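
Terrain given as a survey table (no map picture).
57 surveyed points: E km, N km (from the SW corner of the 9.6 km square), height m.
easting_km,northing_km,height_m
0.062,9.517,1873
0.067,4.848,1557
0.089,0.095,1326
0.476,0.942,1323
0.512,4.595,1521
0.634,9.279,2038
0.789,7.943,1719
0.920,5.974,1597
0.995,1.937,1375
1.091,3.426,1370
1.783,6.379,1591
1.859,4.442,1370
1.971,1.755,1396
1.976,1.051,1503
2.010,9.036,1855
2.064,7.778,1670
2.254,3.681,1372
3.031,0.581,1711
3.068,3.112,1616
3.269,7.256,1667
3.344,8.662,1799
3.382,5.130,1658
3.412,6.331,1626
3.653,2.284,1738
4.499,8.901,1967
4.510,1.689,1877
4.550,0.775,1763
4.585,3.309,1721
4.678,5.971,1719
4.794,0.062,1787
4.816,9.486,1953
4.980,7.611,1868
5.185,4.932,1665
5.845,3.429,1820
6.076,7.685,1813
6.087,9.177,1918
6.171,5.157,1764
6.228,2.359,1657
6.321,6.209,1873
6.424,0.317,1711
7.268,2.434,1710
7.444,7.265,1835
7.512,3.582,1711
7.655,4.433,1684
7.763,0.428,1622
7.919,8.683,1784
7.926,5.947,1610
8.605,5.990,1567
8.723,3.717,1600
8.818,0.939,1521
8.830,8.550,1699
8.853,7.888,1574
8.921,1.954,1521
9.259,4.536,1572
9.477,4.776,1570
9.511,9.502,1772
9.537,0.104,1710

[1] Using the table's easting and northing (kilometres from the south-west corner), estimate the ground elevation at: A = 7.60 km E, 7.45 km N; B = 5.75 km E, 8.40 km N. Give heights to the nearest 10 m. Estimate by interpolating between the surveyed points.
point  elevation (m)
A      1830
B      1880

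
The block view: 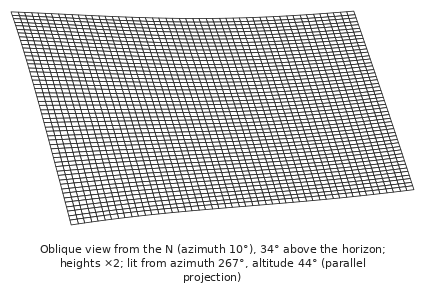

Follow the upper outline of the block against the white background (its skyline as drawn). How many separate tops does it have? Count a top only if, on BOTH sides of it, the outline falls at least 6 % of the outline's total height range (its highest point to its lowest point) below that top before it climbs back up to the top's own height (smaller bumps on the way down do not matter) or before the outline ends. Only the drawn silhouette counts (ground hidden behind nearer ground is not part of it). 1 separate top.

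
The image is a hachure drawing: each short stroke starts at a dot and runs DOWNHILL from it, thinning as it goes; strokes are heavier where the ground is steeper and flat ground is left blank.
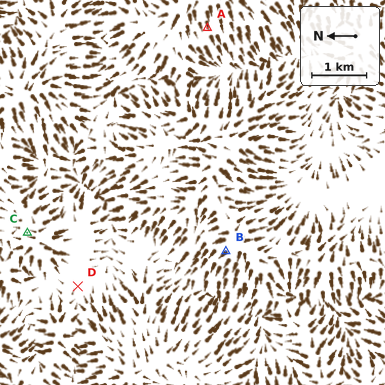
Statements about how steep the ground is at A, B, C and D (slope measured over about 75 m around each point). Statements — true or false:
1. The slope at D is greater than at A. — false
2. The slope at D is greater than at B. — false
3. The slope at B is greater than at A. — true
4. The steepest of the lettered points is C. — false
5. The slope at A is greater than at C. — false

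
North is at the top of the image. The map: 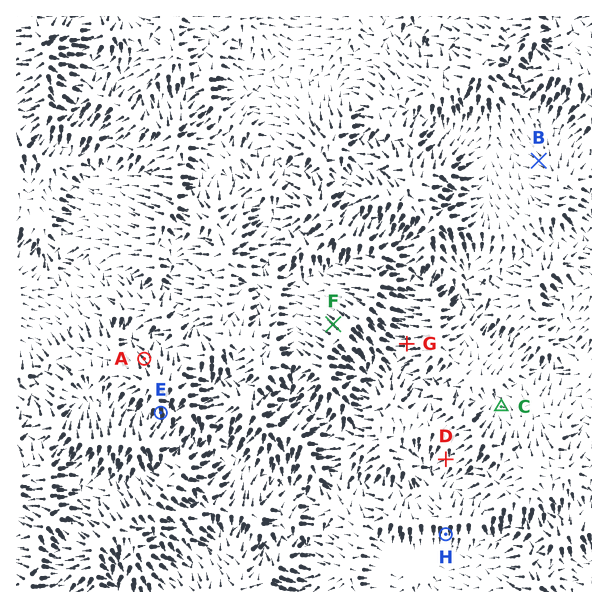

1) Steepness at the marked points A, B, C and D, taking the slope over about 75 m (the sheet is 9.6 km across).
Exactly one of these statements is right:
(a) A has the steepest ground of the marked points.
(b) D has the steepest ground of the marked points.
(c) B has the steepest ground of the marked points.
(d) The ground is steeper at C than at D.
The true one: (a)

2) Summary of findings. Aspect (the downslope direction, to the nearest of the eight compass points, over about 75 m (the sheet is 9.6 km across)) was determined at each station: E S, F NW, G W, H S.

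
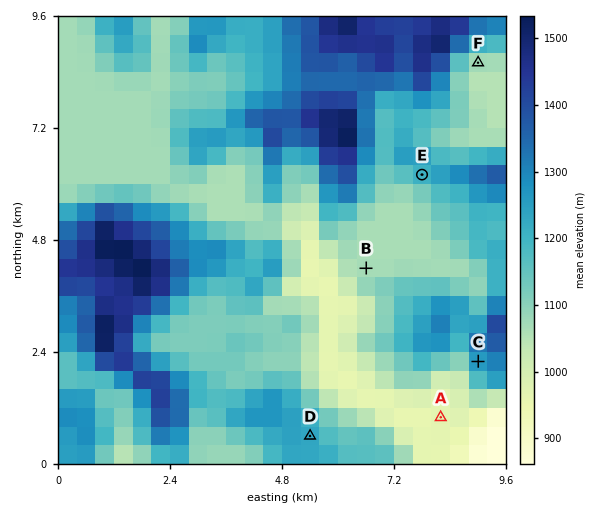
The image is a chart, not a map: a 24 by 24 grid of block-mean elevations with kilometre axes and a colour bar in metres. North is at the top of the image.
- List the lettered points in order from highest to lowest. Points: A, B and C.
C B A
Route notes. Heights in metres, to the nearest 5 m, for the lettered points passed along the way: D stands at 1235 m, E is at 1205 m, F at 1060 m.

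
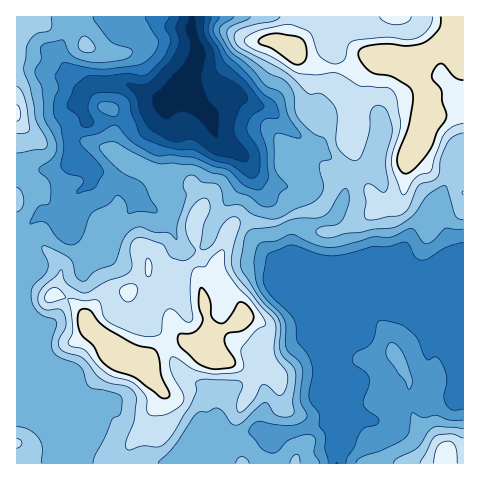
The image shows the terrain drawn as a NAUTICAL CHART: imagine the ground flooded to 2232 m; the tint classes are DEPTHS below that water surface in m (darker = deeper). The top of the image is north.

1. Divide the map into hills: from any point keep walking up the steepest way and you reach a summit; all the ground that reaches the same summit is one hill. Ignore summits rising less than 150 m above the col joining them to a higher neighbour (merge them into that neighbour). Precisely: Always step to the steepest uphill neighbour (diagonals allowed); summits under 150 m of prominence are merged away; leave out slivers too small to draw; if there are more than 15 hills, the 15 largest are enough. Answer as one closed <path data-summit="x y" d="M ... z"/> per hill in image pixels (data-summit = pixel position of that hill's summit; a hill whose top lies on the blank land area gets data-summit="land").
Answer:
<path data-summit="land" d="M463 16l-271 1-1 14 6 15-5 18 0 37 18 16 3 13 6 10 26 18 16 31 16 19 12 23 3 27 13 33 7 10 8 3 6 7 3 7 11-24 18-12 9-2 5 0 31 10 14 8 4 6 17 7 9 1 17-4z"/><path data-summit="land" d="M192 64l-18 21-9 19 3 13 9 19 1 10-7 35-10 19-7 6-8-1-6-9-17 22-18 9-7 9-22-6-5-5-2-5-23-6-7 2-18 17-5 2 1 97 3 11 10 26 5 8 5 4 7 1 48 23 1 19-14 25-1 15 136 0 3-10 11-13 21-10 8-1 9 4 25-3 43-11-8-18 4-16-5-21 2-32-1-18-9-11-11-6-4-7-13-33-3-27-12-23-16-19-16-31-26-18-6-10-3-13-18-16z"/><path data-summit="445 463" d="M372 280l-14 2-16 10-12 24-2 49 5 21-4 16 11 26-3 35 126 1 1-155-9 0-8 3-9-1-17-7-4-6-14-8z"/><path data-summit="17 113" d="M192 16l-176 1 1 217 4-1 20-19 28 6 4-7 4-19 15-13-1-13-18-16-2-7 1-13 14-10-6-17 4-13 12-8 29 0 26 12 9 3 30-31 3-7 4-15-6-15z"/>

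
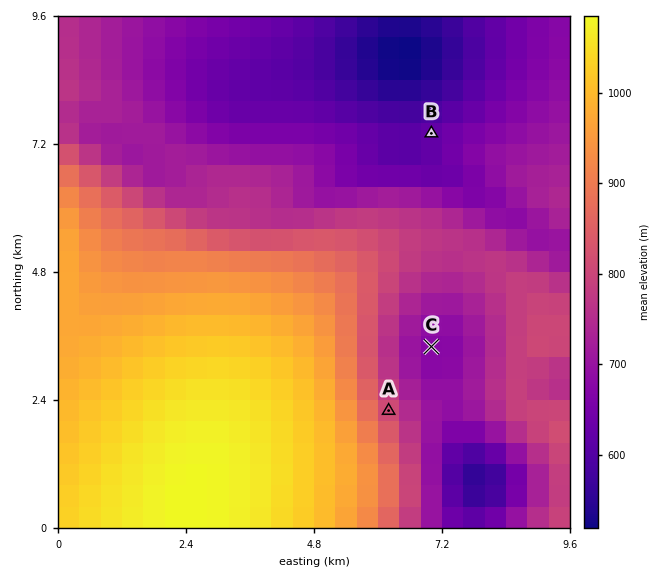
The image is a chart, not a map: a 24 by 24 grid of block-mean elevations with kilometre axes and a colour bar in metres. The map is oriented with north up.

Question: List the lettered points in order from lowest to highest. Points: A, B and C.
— B C A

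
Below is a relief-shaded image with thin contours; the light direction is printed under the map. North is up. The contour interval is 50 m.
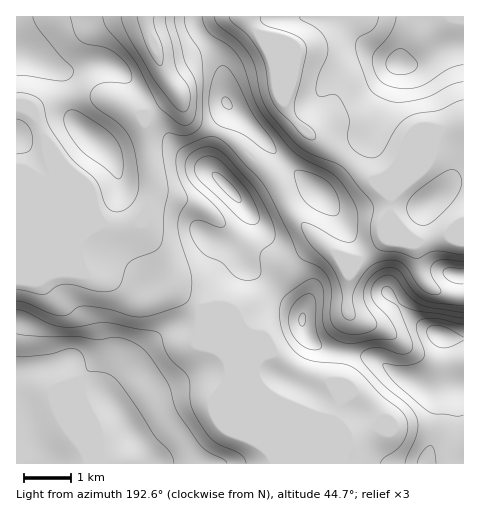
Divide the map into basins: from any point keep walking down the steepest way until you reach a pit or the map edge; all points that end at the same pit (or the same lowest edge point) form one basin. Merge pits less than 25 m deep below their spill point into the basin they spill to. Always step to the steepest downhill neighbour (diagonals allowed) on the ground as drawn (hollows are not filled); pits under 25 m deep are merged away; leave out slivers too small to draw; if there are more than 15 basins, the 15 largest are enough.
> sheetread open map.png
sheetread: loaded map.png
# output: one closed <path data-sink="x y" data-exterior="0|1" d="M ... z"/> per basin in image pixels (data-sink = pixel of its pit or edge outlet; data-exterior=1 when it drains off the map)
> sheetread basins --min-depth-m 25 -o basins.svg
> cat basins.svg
<path data-sink="146 17" data-exterior="1" d="M193 16l-177 1 0 446 447 1 1-187-4 0-2 35-3 15-6 7-7 2 4 5 6 30 7 15-33 1-33-15-17-13-49-9-14-7-9-11-2-9 1-8-2-4-21-14-18-20-14-8-13-20 12-20 2-14-17-25 27-24 7-9 3-10-2-4-41-40-6-43-23-29z"/><path data-sink="244 17" data-exterior="1" d="M411 16l-217 0-1 6 6 12 17 18 4 8 6 43 41 40 2 4-3 10-7 9-27 24 17 25-2 14-12 19 9 17 18 12 18 20 21 14 2 4-1 8 2 9 12 13 20 7 40 7 17 13 33 15 33-1-7-15-3-23-5-11-31-18-24-24-56-86-14-16 56-62 15-37 5-23 15-45z"/><path data-sink="463 238" data-exterior="1" d="M463 46l-19 3-28 15-17-1-1 1-10 37-13 30-18 19-20 25-18 17 14 17 56 86 24 24 27 17 9-2 6-7 3-15 2-35 4-1z"/>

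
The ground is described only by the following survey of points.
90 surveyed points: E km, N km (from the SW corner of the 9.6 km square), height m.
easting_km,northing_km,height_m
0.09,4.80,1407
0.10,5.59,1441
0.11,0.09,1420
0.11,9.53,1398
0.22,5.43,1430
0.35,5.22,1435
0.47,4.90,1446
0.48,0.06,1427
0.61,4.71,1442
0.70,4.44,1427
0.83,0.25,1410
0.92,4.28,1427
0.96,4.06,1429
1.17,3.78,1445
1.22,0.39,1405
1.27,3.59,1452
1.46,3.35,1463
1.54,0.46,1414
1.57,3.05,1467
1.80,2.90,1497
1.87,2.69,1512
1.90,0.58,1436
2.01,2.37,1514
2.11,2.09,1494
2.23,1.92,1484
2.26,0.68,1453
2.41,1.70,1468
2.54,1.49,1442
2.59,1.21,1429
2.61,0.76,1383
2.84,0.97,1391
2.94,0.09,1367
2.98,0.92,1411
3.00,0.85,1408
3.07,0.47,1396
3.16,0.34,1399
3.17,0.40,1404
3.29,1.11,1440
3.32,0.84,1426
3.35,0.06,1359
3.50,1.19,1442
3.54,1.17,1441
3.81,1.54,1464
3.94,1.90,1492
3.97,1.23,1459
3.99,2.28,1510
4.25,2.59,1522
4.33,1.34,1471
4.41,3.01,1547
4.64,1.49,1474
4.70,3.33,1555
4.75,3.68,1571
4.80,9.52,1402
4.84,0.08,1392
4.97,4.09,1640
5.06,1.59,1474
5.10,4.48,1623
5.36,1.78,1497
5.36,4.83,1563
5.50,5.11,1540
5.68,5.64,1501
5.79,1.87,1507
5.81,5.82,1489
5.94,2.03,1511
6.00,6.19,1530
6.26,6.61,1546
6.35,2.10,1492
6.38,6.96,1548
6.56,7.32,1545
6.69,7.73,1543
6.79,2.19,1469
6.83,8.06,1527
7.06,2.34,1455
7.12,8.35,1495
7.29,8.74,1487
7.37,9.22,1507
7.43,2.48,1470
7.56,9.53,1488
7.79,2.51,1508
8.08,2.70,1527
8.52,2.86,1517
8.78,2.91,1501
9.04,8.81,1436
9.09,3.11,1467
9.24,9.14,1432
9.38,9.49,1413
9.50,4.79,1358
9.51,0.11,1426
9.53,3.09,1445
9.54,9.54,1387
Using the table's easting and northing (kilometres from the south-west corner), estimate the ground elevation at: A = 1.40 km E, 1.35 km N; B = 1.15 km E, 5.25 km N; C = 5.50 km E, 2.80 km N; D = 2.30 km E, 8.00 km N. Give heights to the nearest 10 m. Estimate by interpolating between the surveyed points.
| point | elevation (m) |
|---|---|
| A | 1460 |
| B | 1450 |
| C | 1540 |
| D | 1450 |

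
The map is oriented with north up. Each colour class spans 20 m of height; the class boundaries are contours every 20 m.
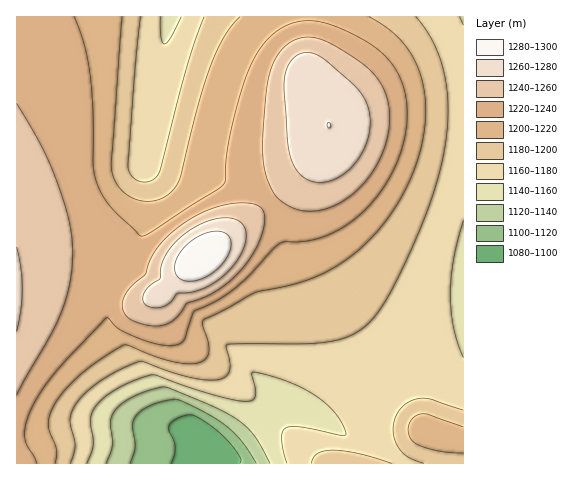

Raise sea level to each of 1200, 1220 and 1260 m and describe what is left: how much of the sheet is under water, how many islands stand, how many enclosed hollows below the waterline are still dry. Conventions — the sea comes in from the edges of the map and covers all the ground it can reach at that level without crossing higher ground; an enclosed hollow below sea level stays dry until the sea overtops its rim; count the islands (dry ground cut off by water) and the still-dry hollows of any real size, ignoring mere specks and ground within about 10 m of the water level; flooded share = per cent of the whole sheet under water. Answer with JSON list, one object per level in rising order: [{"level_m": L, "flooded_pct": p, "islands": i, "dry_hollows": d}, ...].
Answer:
[{"level_m": 1200, "flooded_pct": 46, "islands": 0, "dry_hollows": 0}, {"level_m": 1220, "flooded_pct": 62, "islands": 0, "dry_hollows": 0}, {"level_m": 1260, "flooded_pct": 93, "islands": 2, "dry_hollows": 0}]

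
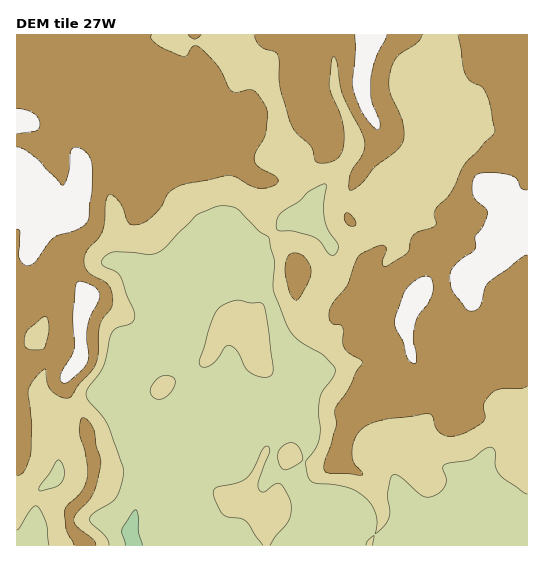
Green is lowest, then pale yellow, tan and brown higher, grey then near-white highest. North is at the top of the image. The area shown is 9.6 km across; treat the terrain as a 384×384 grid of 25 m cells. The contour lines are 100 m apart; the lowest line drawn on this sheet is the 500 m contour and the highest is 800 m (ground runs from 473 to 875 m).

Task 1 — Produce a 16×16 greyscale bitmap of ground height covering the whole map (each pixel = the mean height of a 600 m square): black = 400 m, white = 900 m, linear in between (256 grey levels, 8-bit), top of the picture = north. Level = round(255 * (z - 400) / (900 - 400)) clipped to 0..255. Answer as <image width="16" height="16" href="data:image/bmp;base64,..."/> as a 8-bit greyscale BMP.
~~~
<image width="16" height="16" href="data:image/bmp;base64,Qk02BQAAAAAAADYEAAAoAAAAEAAAABAAAAABAAgAAAAAAAABAAATCwAAEwsAAAABAAAAAAAAAAAAAAEBAQACAgIAAwMDAAQEBAAFBQUABgYGAAcHBwAICAgACQkJAAoKCgALCwsADAwMAA0NDQAODg4ADw8PABAQEAAREREAEhISABMTEwAUFBQAFRUVABYWFgAXFxcAGBgYABkZGQAaGhoAGxsbABwcHAAdHR0AHh4eAB8fHwAgICAAISEhACIiIgAjIyMAJCQkACUlJQAmJiYAJycnACgoKAApKSkAKioqACsrKwAsLCwALS0tAC4uLgAvLy8AMDAwADExMQAyMjIAMzMzADQ0NAA1NTUANjY2ADc3NwA4ODgAOTk5ADo6OgA7OzsAPDw8AD09PQA+Pj4APz8/AEBAQABBQUEAQkJCAENDQwBEREQARUVFAEZGRgBHR0cASEhIAElJSQBKSkoAS0tLAExMTABNTU0ATk5OAE9PTwBQUFAAUVFRAFJSUgBTU1MAVFRUAFVVVQBWVlYAV1dXAFhYWABZWVkAWlpaAFtbWwBcXFwAXV1dAF5eXgBfX18AYGBgAGFhYQBiYmIAY2NjAGRkZABlZWUAZmZmAGdnZwBoaGgAaWlpAGpqagBra2sAbGxsAG1tbQBubm4Ab29vAHBwcABxcXEAcnJyAHNzcwB0dHQAdXV1AHZ2dgB3d3cAeHh4AHl5eQB6enoAe3t7AHx8fAB9fX0Afn5+AH9/fwCAgIAAgYGBAIKCggCDg4MAhISEAIWFhQCGhoYAh4eHAIiIiACJiYkAioqKAIuLiwCMjIwAjY2NAI6OjgCPj48AkJCQAJGRkQCSkpIAk5OTAJSUlACVlZUAlpaWAJeXlwCYmJgAmZmZAJqamgCbm5sAnJycAJ2dnQCenp4An5+fAKCgoAChoaEAoqKiAKOjowCkpKQApaWlAKampgCnp6cAqKioAKmpqQCqqqoAq6urAKysrACtra0Arq6uAK+vrwCwsLAAsbGxALKysgCzs7MAtLS0ALW1tQC2trYAt7e3ALi4uAC5ubkAurq6ALu7uwC8vLwAvb29AL6+vgC/v78AwMDAAMHBwQDCwsIAw8PDAMTExADFxcUAxsbGAMfHxwDIyMgAycnJAMrKygDLy8sAzMzMAM3NzQDOzs4Az8/PANDQ0ADR0dEA0tLSANPT0wDU1NQA1dXVANbW1gDX19cA2NjYANnZ2QDa2toA29vbANzc3ADd3d0A3t7eAN/f3wDg4OAA4eHhAOLi4gDj4+MA5OTkAOXl5QDm5uYA5+fnAOjo6ADp6ekA6urqAOvr6wDs7OwA7e3tAO7u7gDv7+8A8PDwAPHx8QDy8vIA8/PzAPT09AD19fUA9vb2APf39wD4+PgA+fn5APr6+gD7+/sA/Pz8AP39/QD+/v4A////AGCLdDdPWltoX0JHW0lHR0twgoRPVFppa2VMV2tbV01Xim2TYEhOS2Blg5l4cmlgdpZ1jE5FPUBNWnCfhoWWhYWTimFKWkZCRU5qp62qsqOMosCDTFldVGhUXY6sw7mvqJm1o1VKWm16X36jvcnAsq2fssNtTVNmaX2Jn7bOx8axuK6WXE5LTVKVgpShv8vUwtK/lXtyUkxZeGuEkZ610d7e2bablXJkdWlmkoOOoMjm19DArq2jl5mKeZKIhZDJy8m9t7W9trGcjKqTrY2ImazGn5ymqqGlnp68qbiOipCkrZ2boKKhmpWmrcCqjo+brbidnJubmZOWqa7DwJaTpa4="/>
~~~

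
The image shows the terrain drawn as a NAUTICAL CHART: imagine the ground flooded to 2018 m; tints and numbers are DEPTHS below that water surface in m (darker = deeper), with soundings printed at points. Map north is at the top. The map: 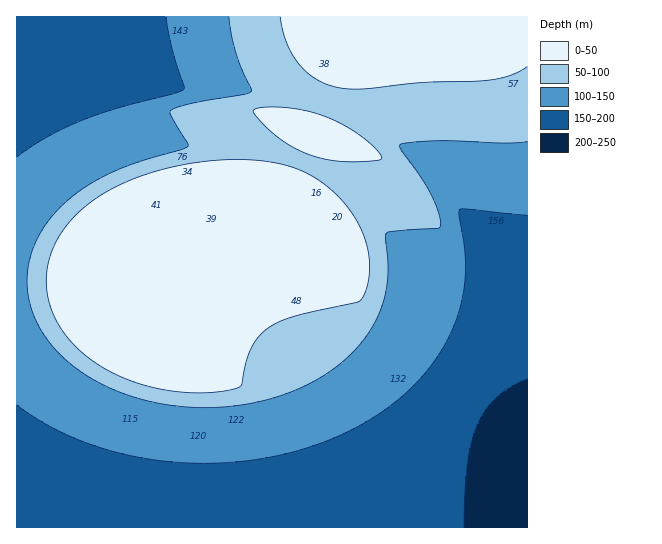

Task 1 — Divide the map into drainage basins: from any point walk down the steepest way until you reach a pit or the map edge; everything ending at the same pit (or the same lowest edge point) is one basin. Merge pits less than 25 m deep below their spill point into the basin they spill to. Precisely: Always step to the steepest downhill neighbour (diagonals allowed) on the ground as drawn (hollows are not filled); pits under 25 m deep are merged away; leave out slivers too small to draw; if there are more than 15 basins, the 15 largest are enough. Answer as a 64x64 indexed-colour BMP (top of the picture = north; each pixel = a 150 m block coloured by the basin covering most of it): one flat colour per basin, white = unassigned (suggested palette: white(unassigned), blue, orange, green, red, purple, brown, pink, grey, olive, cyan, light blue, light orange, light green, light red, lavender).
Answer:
<image width="64" height="64" href="data:image/bmp;base64,Qk12CAAAAAAAAHYAAAAoAAAAQAAAAEAAAAABAAQAAAAAAAAIAAATCwAAEwsAABAAAAAAAAAA////ALR3HwAOf/8ALKAsACgn1gC9Z5QAS1aMAMJ34wB/f38AIr28AM++FwDox64AeLv/AIrfmACWmP8A1bDFABERERERERERERERERERERERERERERERERERERERERERERERERERERERERERERERERERERERERERERERERERERERERERERERERERERERERERERERERERERERERERERERERERERERERERERERERERERERERERERERERERERERERERERERERERERERERERERERERERERERERERERERERERERERERERERERERERERERERERERERERERERERERERERERERERERERERERERERERERERERERERERERERERERERERERERERERERERERERERERERERERERERERERERERERERERERERERERERERERERERERERERERERERERERERERERERERERERERERERERERERERERERERERERERERERERERERERERERERERERERERERERERERERERERERERERERERERERERERERERERERERERERERERERERERERERERERERERERERERERERERERERERERERERERERERERERERERERERERERERERERERERERERERERERERERERERERERERERERERERERERERERERERERERERERERERERERERERERERERERERERERERERERERERERERERERERERERERERERERERERERERERERERERERERERERERERERERERERERERERERERERERERERERERERERERERERERERERERERERERERERERERERERERERERERERERERERERERERERERERERERERERERERERERERERERERERERERERERERERERERERERERERERERERERERERERERERERERERERERERERERERERERERERERERERERERERERERERERERERERERERERERERERERERERERERERERERERERERERERERERERERERERERERERERERERERERERERERERERERERERERERERERERERERERERERERERERERERERERERERERERERERERERERERERERERERERERERERERERERERERERERERERERERERERERERERERERERERERERERERERERERERERERERERERERERERERERERERERERERERERERERERERERERERERERERERERERERERERERERERERERERERERERERERERERERERERERERERERERERERERERERERERERERERERERERERERERERERERERERERERESIRERERERERERERERERERERERERERERERERERERERERIiIhEREREREREREREREREREREREREREREREREREREREiIiERERERERERERERERERERERERERERERERERERERESIiIhERERERERERERERERERERERERERERERERERERERIiIiEREREREREREREREREREREREREREREREREREREREiIiIhERERERERERERERERERERERERERERERERERERESIiIiERERERERERERERERERERERERERERERERERERERIiIiIhEREREREREREREREREREREREREREREREREREREiIiIiIRERERERERERERERERERERERERERERERERERESIiIiIiERERERERERERERERERERERERERERERERERERIiIiIiIhEREREREREREREREREREREREREREREREREREiIiIiIiIhERERERERERERERERERERERERERERERERESIiIiIiIiIhERERERERERERERERERERERERERERERERIiIiIiIiIiIiERERERERESIhEREREREREREREREREREiIiIiIiIiIiIiIiIRIiIiIiERERERERERERERERERESIiIiIiIiIiIiIiIiIiIiIiIRERERERERERERERERERIiIiIiIiIiIiIiIiIiIiIiIiEREREREREREREREREREiIiIiIiIiIiIiIiIiIiIiIiIRERERERERERERERERESIiIiIiIiIiIiIiIiIiIiIiIiERERERERERERERERERIiIiIiIiIiIiIiIiIiIiIiIiIREREREREREREREREREiIiIiIiIiIiIiIiIiIiIiIiIiERERERERERERERERESIiIiIiIiIiIiIiIiIiIiIiIiIRERERERERERERERERIiIiIiIiIiIiIiIiIiIiIiIiIhEREREREREREREREREiIiIiIiIiIiIiIiIiIiIiIiIiIRERERERERERERERESIiIiIiIiIiIiIiIiIiIiIiIiIhERERERERERERERERIiIiIiIiIiIiIiIiIiIiIiIiIiEREREREREREREREREiIiIiIiIiIiIiIiIiIiIiIiIiIhERERERERERERERESIiIiIiIiIiIiIiIiIiIiIiIiIiERERERERERERERERIiIiIiIiIiIiIiIiIiIiIiIiIiIREREREREREREREREiIiIiIiIiIiIiIiIiIiIiIiIiIiERERERERERERERESIiIiIiIiIiIiIiIiIiIiIiIiIiIRERERERERERERERIiIiIiIiIiIiIiIiIiIiIiIiIiIhEREREREREREREREiIiIiIiIiIiIiIiIiIiIiIiIiIiIRERERERERERERESIiIiIiIiIiIiIiIiIiIiIiIiIiIiERERERERERERER"/>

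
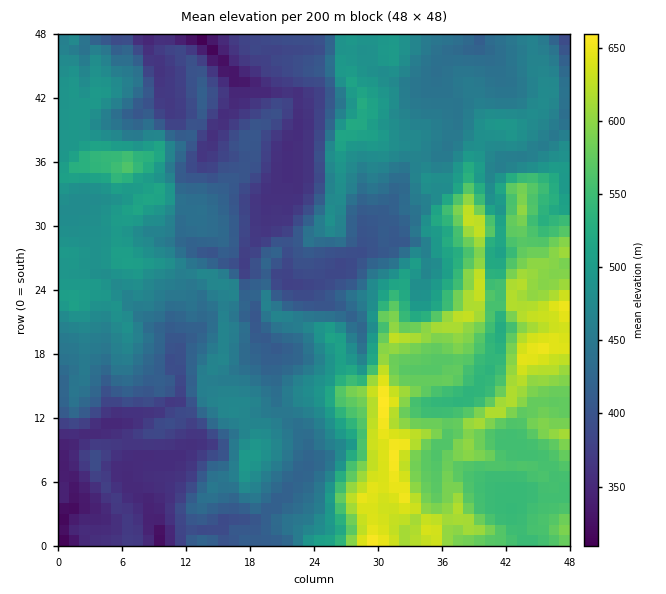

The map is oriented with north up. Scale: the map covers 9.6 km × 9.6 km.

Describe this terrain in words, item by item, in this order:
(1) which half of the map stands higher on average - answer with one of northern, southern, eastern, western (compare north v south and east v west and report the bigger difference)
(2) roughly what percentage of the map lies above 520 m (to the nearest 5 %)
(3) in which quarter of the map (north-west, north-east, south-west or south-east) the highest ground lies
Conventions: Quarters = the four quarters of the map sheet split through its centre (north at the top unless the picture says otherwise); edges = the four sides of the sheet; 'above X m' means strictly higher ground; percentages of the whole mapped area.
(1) Taken as a whole, the eastern half is higher than the western.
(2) Roughly 25 % of the ground is higher than 520 m.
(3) The highest point lies in the south-east quarter of the map.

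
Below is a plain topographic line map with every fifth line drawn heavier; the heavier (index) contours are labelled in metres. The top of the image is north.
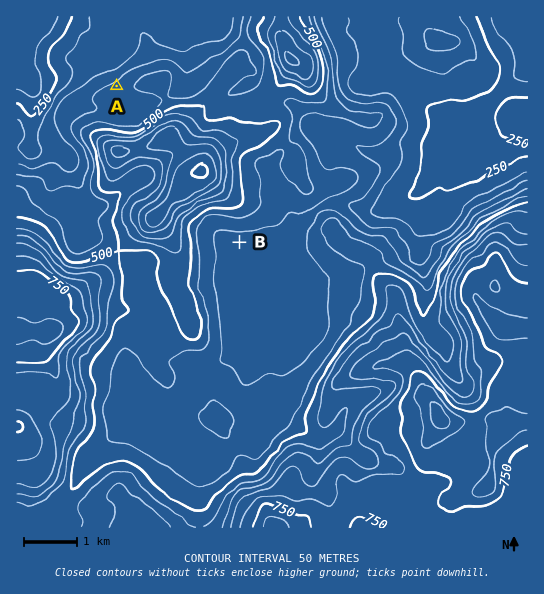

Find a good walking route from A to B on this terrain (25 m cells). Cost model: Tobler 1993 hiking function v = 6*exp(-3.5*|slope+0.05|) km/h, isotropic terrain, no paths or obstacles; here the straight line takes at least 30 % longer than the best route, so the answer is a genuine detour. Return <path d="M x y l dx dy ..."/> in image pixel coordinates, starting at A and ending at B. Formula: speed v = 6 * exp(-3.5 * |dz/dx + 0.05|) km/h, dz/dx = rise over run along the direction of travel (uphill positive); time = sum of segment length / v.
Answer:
<path d="M117 86l18 9 16 0 3 2 3 0 10 5 4 0 19 9 12 12 21 11 10 9 1 3 0 16 20 40 0 7-15 29 0 4"/>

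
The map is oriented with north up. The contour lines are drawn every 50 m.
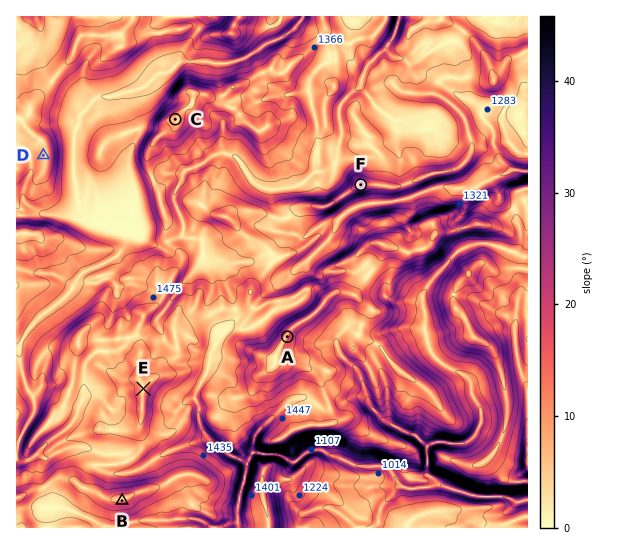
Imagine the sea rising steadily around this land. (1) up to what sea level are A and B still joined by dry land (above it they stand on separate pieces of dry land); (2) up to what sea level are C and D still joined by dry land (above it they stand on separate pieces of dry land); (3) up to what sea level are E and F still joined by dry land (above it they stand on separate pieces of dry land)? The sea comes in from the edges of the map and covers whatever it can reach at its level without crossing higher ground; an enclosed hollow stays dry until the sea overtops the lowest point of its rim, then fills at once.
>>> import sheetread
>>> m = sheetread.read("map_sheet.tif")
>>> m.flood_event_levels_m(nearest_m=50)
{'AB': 1450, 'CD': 1350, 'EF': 1400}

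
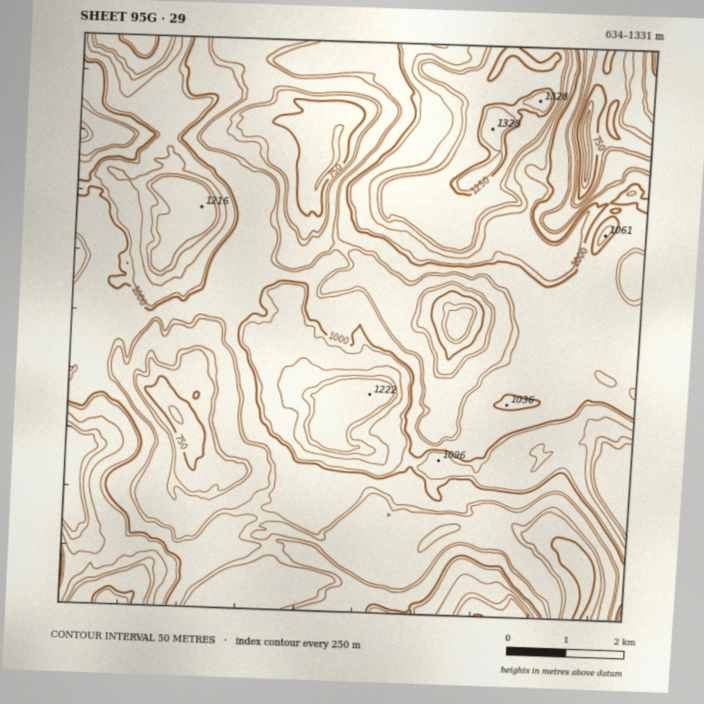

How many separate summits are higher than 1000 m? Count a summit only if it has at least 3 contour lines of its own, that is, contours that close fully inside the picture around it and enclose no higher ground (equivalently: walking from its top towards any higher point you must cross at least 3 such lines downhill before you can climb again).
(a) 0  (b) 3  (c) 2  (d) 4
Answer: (c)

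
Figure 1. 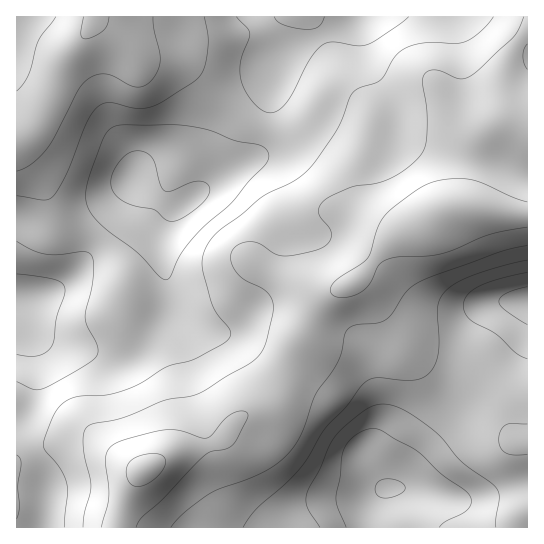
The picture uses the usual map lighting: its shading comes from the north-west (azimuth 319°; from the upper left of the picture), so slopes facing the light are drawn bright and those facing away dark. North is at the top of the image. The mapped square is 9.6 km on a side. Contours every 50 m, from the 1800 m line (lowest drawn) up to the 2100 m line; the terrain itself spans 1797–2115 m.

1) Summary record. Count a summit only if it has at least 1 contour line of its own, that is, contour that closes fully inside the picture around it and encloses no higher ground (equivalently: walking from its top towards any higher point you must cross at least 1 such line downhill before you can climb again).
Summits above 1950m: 1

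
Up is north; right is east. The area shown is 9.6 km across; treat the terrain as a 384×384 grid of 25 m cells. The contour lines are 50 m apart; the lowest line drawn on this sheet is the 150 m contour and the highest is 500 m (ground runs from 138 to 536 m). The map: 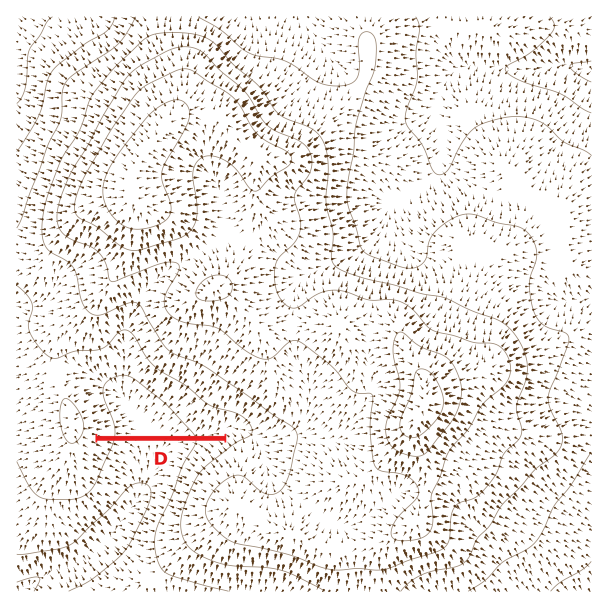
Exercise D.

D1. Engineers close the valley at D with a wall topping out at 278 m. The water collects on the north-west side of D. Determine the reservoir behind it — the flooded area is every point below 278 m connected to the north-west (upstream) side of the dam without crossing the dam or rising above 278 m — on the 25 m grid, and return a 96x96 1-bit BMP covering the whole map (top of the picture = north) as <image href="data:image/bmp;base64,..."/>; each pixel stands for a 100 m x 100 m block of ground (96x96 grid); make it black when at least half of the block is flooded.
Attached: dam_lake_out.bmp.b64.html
<image width="96" height="96" href="data:image/bmp;base64,Qk2+BAAAAAAAAD4AAAAoAAAAYAAAAGAAAAABAAEAAAAAAIAEAAATCwAAEwsAAAIAAAAAAAAA////AAAAAAAAAAAAAAAAAAAAAAAAAAAAAAAAAAAAAAAAAAAAAAAAAAAAAAAAAAAAAAAAAAAAAAAAAAAAAAAAAAAAAAAAAAAAAAAAAAAAAAAAAAAAAAAAAAAAAAAAAAAAAAAAAAAAAAAAAAAAAAAAAAAAAAAAAAAAAAAAAAAAAAAAAAAAAAAAAAAAAAAAAAAAAAAAAAAAAAAAAAAAAAAAAAAAAAAAAAAAAAAAAAAAAAAAAAAAAAAAAAAAAAAAAAAAAAAAAAAAAAAAAAAAAAAAAAAAAAAAAAAAAAAAAAAAAAAAAAAAAAAAAAAAAAAAAAAAAAAAAAAAAAAAAAAAAAAAAAAAAAAAAAAAAAAAAAAAAAAAAAAAAAAAAAAAAAAAAAAAAAAAAAAAAAAAAAAAAAAAAAAAAAAAAAAAAAAAAAAAAAAAA///4AAAAAAAAAAAA///4AAAAAAAAAAAA///gAAAAAAAAAAAB//+AAAAAAAAAAAAB//8AAAAAAAAAAAAD//4AAAAAAAAAAAAD//wAAAAAAAAAAAAD//gAAAAAAAAAAAAH/+AAAAAAAAAAAAAH/8AAAAAAAAAAAAAH/wAAAAAAAAAAAAAD/gAAAAAAAAAAAAAAfAAAAAAAAAAAAAAAGAAAAAAAAAAAAAAAAAAAAAAAAAAAAAAAAAAAAAAAAAAAAAAAAAAAAAAAAAAAAAAAAAAAAAAAAAAAAAAAAAAAAAAAAAAAAAAAAAAAAAAAAAAAAAAAAAAAAAAAAAAAAAAAAAAAAAAAAAAAAAAAAAAAAAAAAAAAAAAAAAAAAAAAAAAAAAAAAAAAAAAAAAAAAAAAAAAAAAAAAAAAAAAAAAAAAAAAAAAAAAAAAAAAAAAAAAAAAAAAAAAAAAAAAAAAAAAAAAAAAAAAAAAAAAAAAAAAAAAAAAAAAAAAAAAAAAAAAAAAAAAAAAAAAAAAAAAAAAAAAAAAAAAAAAAAAAAAAAAAAAAAAAAAAAAAAAAAAAAAAAAAAAAAAAAAAAAAAAAAAAAAAAAAAAAAAAAAAAAAAAAAAAAAAAAAAAAAAAAAAAAAAAAAAAAAAAAAAAAAAAAAAAAAAAAAAAAAAAAAAAAAAAAAAAAAAAAAAAAAAAAAAAAAAAAAAAAAAAAAAAAAAAAAAAAAAAAAAAAAAAAAAAAAAAAAAAAAAAAAAAAAAAAAAAAAAAAAAAAAAAAAAAAAAAAAAAAAAAAAAAAAAAAAAAAAAAAAAAAAAAAAAAAAAAAAAAAAAAAAAAAAAAAAAAAAAAAAAAAAAAAAAAAAAAAAAAAAAAAAAAAAAAAAAAAAAAAAAAAAAAAAAAAAAAAAAAAAAAAAAAAAAAAAAAAAAAAAAAAAAAAAAAAAAAAAAAAAAAAAAAAAAAAAAAAAAAAAAAAAAAAAAAAAAAAAAAAAAAAAAAAAAAAAAAAAAAAAAAAAAAAAAAAAAAAAAAAAAAAAAAAAAAAAAAAAAAAAAAAAAAAAAAAAAAAAAAAAAAAAAAAAAAAAAAAAAAAAAAAAAAAAAAAAAAAAAAAAAAAAAAAAAAAAAA="/>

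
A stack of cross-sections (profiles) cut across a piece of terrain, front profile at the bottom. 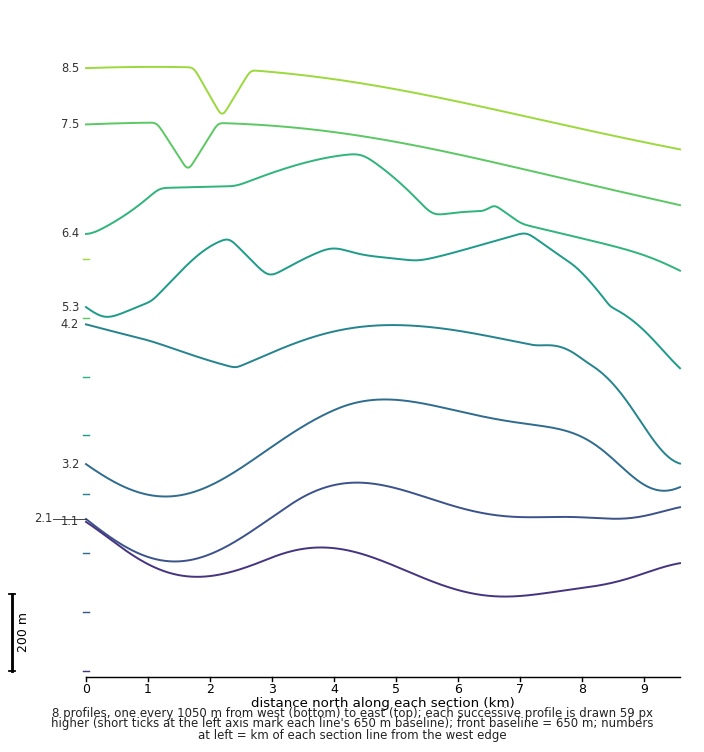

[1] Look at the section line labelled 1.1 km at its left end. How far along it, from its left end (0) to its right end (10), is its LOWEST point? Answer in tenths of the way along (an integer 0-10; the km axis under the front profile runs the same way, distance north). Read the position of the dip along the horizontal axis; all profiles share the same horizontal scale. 7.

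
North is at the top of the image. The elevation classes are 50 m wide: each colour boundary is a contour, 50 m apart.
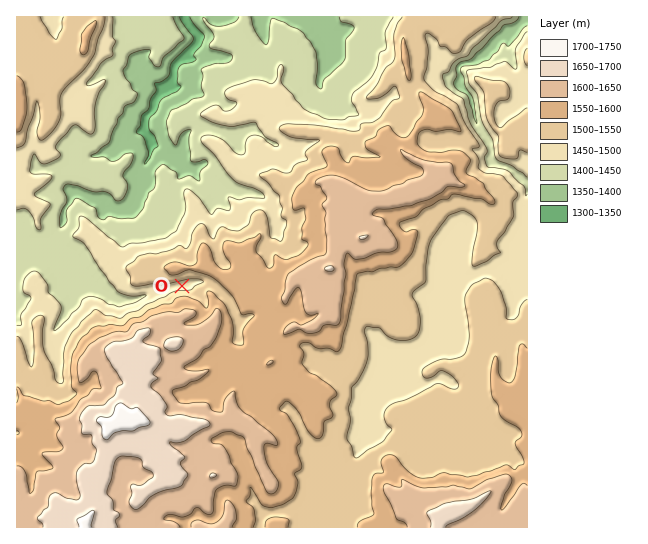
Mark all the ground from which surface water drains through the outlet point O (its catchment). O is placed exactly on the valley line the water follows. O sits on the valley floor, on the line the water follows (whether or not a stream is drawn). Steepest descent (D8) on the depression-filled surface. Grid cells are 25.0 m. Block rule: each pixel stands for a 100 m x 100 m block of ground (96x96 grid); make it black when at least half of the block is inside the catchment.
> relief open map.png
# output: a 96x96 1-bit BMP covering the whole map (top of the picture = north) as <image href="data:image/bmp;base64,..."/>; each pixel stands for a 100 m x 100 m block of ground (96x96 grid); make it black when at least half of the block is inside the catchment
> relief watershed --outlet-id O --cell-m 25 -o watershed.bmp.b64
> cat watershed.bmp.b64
<image width="96" height="96" href="data:image/bmp;base64,Qk2+BAAAAAAAAD4AAAAoAAAAYAAAAGAAAAABAAEAAAAAAIAEAAATCwAAEwsAAAIAAAAAAAAA////AAAAAAAAAAAAAAAAAAAAAAAAAAAAAAAAAAAAAAAAAAAAAAAAAAAAAAAAAAAAAAAAAAAAAAAAAAAAAAAAAAAAAAAAAAAAAAAAAAAAAAAAAAAAAAAAAAAAAAAAAAAAAAAAAAAAAAAAAAAAAAAAAAAAAAAAAAAAAAAAAAAAAAAAAAAAAAAAAAAAAAAAAAAAAAAAAAAAAAAAAAAAAAAAAAAAAAAAAAAAAAAAAAAAAAAAAAAAAAAAAAAAAAAAAAAAAAAAAAAAAAAAAAAAAAAAAAAAAAAAAAAAAAAAAAAAAAAAAAAAAAAAAAAAAAAAAAA//gAAAAAAAAAAAAH//4AAAAAAAAAAAAH//4AAAAAAAAAAAAH//wAAAAAAAAAAAAH//wAAAAAAAAAAAAH//wAAAAAAAAAAAAH//4AAAAAAAAAAAAH//8AAAAAAAAAAAAP//+AAAAAAAAAAAAP///AAAAAAAAAAAAf///gAAAAAAAAAAA////4AAAAAAAAAAA////8AAAAAAAAAAB////+AAAAAAAAAAA////+AAAAAAAAAAAf///+AAAAAAAAAAAP////AAAAAAAAAAAH////AAAAAAAAAAAB////yAAAAAAAAAAAf////gAAAAAAAAAAB////4AAAAAAAAAAA////8AAAAAAAAAAB////8AAAAAAAAAAB////8AAAAAAAAAAB//+/8AAAAAAAAAAB//wf8AAAAAAAAAAB/5gf8AAAAAAAAAAB/gAP8AAAAAAAAAAB/AAH8AAAAAAAAAAD8AAB4AAAAAAAAAAAAAAAAAAAAAAAAAAAAAAAAAAAAAAAAAAAAAAAAAAAAAAAAAAAAAAAAAAAAAAAAAAAAAAAAAAAAAAAAAAAAAAAAAAAAAAAAAAAAAAAAAAAAAAAAAAAAAAAAAAAAAAAAAAAAAAAAAAAAAAAAAAAAAAAAAAAAAAAAAAAAAAAAAAAAAAAAAAAAAAAAAAAAAAAAAAAAAAAAAAAAAAAAAAAAAAAAAAAAAAAAAAAAAAAAAAAAAAAAAAAAAAAAAAAAAAAAAAAAAAAAAAAAAAAAAAAAAAAAAAAAAAAAAAAAAAAAAAAAAAAAAAAAAAAAAAAAAAAAAAAAAAAAAAAAAAAAAAAAAAAAAAAAAAAAAAAAAAAAAAAAAAAAAAAAAAAAAAAAAAAAAAAAAAAAAAAAAAAAAAAAAAAAAAAAAAAAAAAAAAAAAAAAAAAAAAAAAAAAAAAAAAAAAAAAAAAAAAAAAAAAAAAAAAAAAAAAAAAAAAAAAAAAAAAAAAAAAAAAAAAAAAAAAAAAAAAAAAAAAAAAAAAAAAAAAAAAAAAAAAAAAAAAAAAAAAAAAAAAAAAAAAAAAAAAAAAAAAAAAAAAAAAAAAAAAAAAAAAAAAAAAAAAAAAAAAAAAAAAAAAAAAAAAAAAAAAAAAAAAAAAAAAAAAAAAAAAAAAAAAAAAAAAAAAAAAAAAAAAAAAAAAAAAAAAAAAAAAAAAAAAAAAAAAAAAAAAAAAAAAAAAAAAAAAAAAAAAAAAAAAAAAAAAA="/>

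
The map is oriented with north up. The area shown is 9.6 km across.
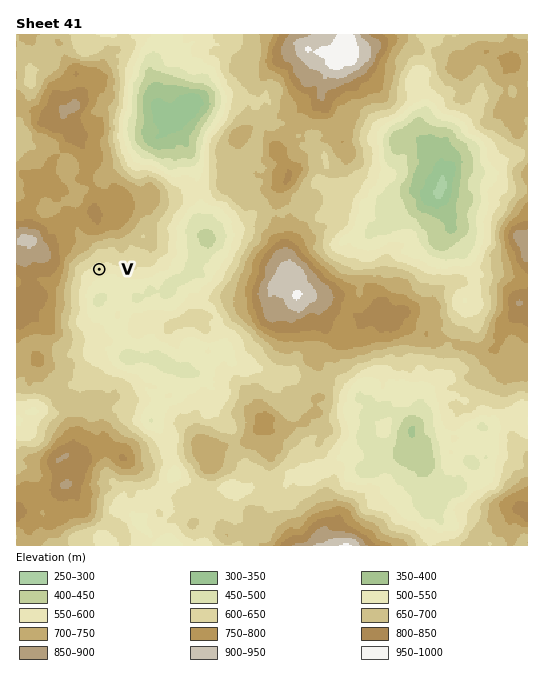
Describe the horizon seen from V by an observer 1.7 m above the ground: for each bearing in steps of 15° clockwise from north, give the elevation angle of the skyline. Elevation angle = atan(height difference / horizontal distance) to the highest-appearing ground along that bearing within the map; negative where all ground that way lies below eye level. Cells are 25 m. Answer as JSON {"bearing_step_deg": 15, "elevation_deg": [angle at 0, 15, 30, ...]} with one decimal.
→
{"bearing_step_deg": 15, "elevation_deg": [15.1, 12.9, 11.0, 8.8, 8.6, 5.5, 5.7, 5.0, 1.6, 2.6, 2.3, 1.3, 3.3, 3.6, 5.1, 8.6, 11.3, 13.1, 15.7, 16.5, 15.1, 15.6, 16.6, 14.7]}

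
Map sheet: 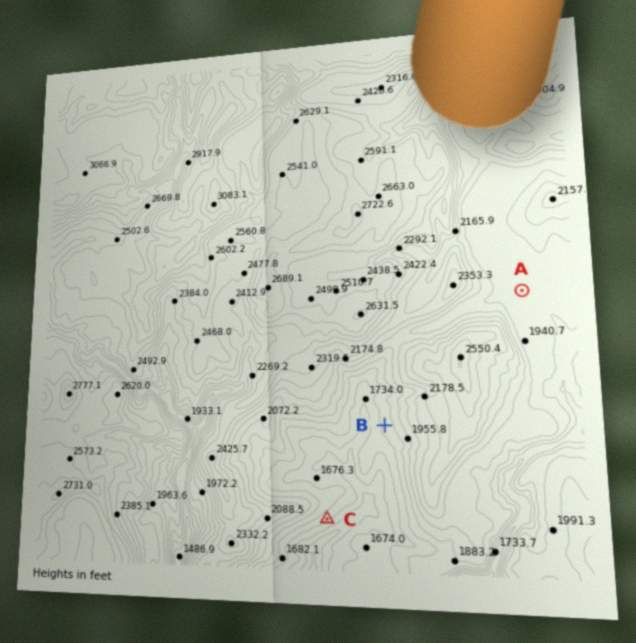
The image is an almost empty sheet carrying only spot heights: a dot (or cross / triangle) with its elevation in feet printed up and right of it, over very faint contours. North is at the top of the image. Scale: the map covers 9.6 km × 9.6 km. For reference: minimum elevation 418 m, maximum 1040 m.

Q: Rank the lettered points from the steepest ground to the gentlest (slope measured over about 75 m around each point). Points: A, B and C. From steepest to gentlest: C B A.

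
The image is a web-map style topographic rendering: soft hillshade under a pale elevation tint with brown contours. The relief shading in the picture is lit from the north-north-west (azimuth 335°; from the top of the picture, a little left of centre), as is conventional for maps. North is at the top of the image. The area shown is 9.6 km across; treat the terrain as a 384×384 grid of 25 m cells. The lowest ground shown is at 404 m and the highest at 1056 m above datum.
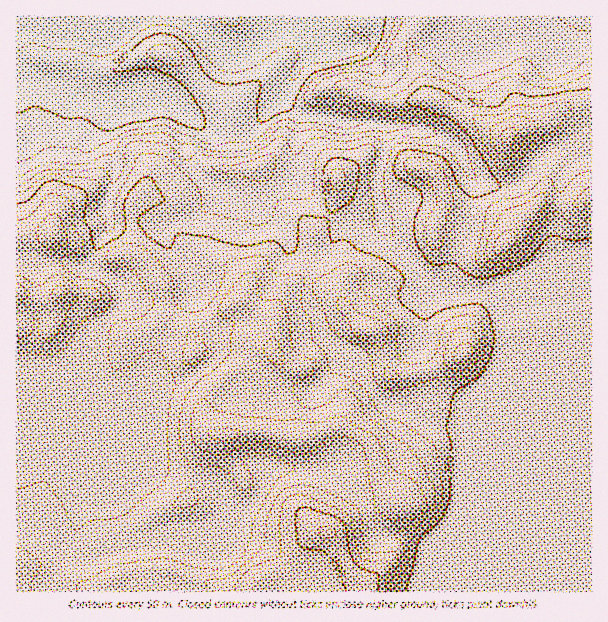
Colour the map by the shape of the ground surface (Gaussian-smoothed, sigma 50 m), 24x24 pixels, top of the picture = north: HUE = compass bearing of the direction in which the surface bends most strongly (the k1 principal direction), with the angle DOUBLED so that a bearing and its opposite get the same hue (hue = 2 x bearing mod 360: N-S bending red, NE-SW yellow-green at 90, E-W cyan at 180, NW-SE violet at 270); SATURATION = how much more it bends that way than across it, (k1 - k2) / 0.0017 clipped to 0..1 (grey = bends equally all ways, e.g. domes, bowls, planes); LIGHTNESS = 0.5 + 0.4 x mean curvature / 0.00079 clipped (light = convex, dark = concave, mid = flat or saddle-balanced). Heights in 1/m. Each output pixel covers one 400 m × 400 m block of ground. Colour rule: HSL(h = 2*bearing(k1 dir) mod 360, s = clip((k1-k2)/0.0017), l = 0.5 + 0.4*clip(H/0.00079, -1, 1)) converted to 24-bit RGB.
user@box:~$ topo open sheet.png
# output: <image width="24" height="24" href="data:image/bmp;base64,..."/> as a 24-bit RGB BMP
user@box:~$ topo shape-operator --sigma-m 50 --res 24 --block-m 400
<image width="24" height="24" href="data:image/bmp;base64,Qk32BgAAAAAAADYAAAAoAAAAGAAAABgAAAABABgAAAAAAMAGAAATCwAAEwsAAAAAAAAAAAAAm5lpU4KUZamyq3DBpXG/i2+ZZJa6XcHgR3Hc56Xjw3S6fGOHdmJ0n6xPh+e5+ZF6CSA2f3+AgIB/gIB/gIB/gIB/f3+Af3+Akp22dVmTfFdRUIVAgJo8SMMwxZIvclkvRFgoPHgnxDU3wVFncVZKivZ1IHtv/6GrCAGic3p/f4B/gIB/gIB/gIB/f3+Af3+Akm5ZimxvZoiMioCXj3Wbmm9hdn1WeYFgeoB9OFp9p2OCoHyNsMPj2/PYQh5Rh1kMr1gGD2QzfIB/gIB/gIB/gIB/f3+Af3+Ah3mChJKDZ2mEe4FqYXxxmnG1xIfOibmyUW2OK4RMQG+nvNzNe8afu0BDmhKfraDP5N3uYZ3pN15+gIB/gIB/gIB/f3+Af3+AgnqEk4JxgHR+f3+AeYB7UXxfkGtatZBcZC1blduWFntxnMwykU82g0FTjFiVaLxztrWKxWx8Kyp1gIB/gIB/gIB/f3+Af3+AfIJ3iXF1f3+Af3+Af3+Ad3iAkD2RwUE6hcBPU3IiVT4okIgiUJErS2ZMjKZebreCn552sXB1Ozx6f3+AgIB/gIB/f3+Af3+Af4N7gH1+f3+Af3+Af3+AdnaASTmOx6POwsHpq5L1kK/0r7/rwZroWnLHkePNaXGyh3GYtFBSYkuDf4B/f4B/gIB/f3+Af3+Af4B/f4B/f3+Af3+AgH9/enuANVWMwNOTYYlKf21KenJIb7NMVkRvx4hzYbFOXTItfT0yq6ZxVGeBf4B/f4B/f4B/f3+Af3+Af4B/f4B/f4B/gXl6hIRteoF8Mn1wmcpSwGiNb3xcj4RiooguHl04jtKIlBFn3jM6PMSFlHpDfoQWPoFSf4B/f4B/f3+Af3+AfHhUe4tScIh5g2KOpaF9ZGx9hUG2ROIpKKxEvVqRwFtof9Hii3zkcC4sVCZmrvicJyTP3Sv/99TZALK3bnyAgIB/f4B/f3+AVYjBwtSDQYByV12Gu6WZgmOYRXqD0c+OQzd9fKyZztKCWIZMejZBjSRgWPGyiud6MDxbKF5x7PHJ0z/3S0iQjXWFdYh7fn+AjHQ9z71TYUGAIJ0gSZxuoGGTWdChcz614VW2O6ZEldOIjVWmYS95etKlauSZy0WLbkKoK7S4u8eC3TCDZlWCdpFyk3eQg3eRkrDy3rbzaXj909b4Whd5o31betRnMD1VO6hU4KOaPpZ3uU+MQEyisdqJeHBLhU9NYpR0d29CcnEoiXEedIBuf4B8gIB5eoFyeUIffLMAMywHlQAjP8R+e9qjpEORck6CVLedjNGUZ1e1pk+jSY+bv4d+mH/Dep+9jx56vqAzTkGp/1eNOqsEH3Y2eoB4f4B/ZibK8OLCltTsAHGJ8Y2krl5PoEGXebC7Z6uDSXlRymB1jDaGpLdgRq5DgH1YkD1rdimQ4e/IH1R9TkjZ+tHkHoLIWDWAjJA6Yj+p7tyqhmg6BgmH77ooflNIXp9HToBFiHJlf2plc1hOZbe2xnKckYNGeZtNUC9xRJCs7cepNER5L6us3aqQ9Ye2FSduy6NtcCnF3tu435rdABWL5nq4sIK1jpqnbYSrf01Re19RVpxXS5lfixxp7OiMOrWxlSasW1YvvexHQ6vbLXmdYJUb8XadAAH13azcHmlRy+BssDW1+Fa6DBx207edgcG0qw7BlKD4pZbzj9OjOUx9Ll+u9ebWrCzDNwDIytX50frtWBNvZRo1y/s1CWUz0FYwR7ZMR3JKjp5BdX9AI6WEipvxmLnWdVrGQvjddD4LCmIN/5y9LyTJguLPW5DQ99TzAHHsjNuQwxMSMgEff1ax9uvVHWpbOocheIBaa2iYdJx6fZyRTIZxJHoSnZ0hu0omTA4WsqRaVaxHAXk3/yEWkYYAMx4AMywAMyYAMyUAknoAWNTlfPj+8Mnq0Jr0pWnVS3x7dZ2dknR0gW9LfFZDd4FWf4xUaC0wWaxeic3GwoupO3hVTgCN/ZbVY2vVvOD+xs7/18z/0uz5V8Pbcy47fbswQX+yxJTqsobmglhAl4Q9X1eZiGPP1ktxZE4sTbU9eO6uRoWNrk2o2YOwD2BeSv+t0s3+4mnxaCMlbbQ0k7ZTdjdaQnivx3h2gqlAK0EivJJIZZnPZoDLWFXELIhecTPj4tD42fDydk+0ZzRHTG44cKxEzIHLQXwtKjYHKzAD74WvldVgeVc9dV9YY3pTWYg9s1Y/W212VqZKhIFVfnFfgXxvgH9+PXtQU6UfsH8ifh9Ow1SccMGeT4t2jIlUglp3l1isY5i+EINk76+LX32lanyNgHeKgpZ3an+JdYt5foFm"/>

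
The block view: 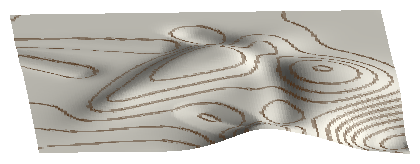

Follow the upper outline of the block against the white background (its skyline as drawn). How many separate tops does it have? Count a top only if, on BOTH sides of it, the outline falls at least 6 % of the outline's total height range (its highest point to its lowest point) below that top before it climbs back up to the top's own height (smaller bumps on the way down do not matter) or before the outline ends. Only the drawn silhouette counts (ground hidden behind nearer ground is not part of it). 0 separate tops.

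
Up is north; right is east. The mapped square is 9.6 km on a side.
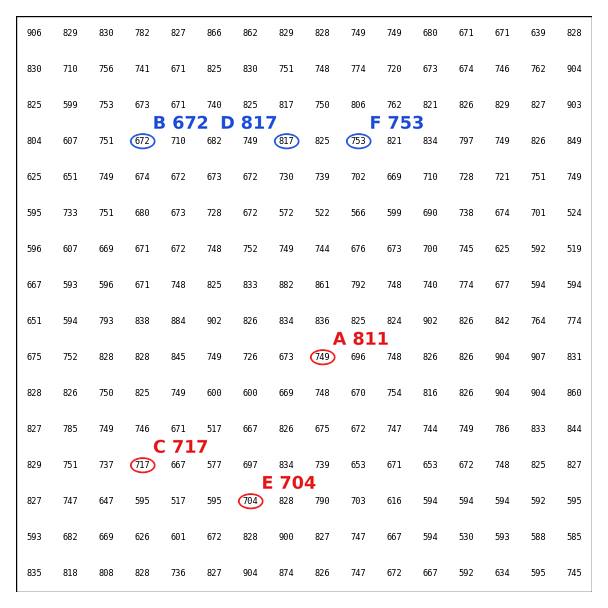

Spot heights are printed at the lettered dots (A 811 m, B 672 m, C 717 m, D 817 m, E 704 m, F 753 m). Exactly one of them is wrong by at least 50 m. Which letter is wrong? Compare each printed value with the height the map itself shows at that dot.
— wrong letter A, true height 749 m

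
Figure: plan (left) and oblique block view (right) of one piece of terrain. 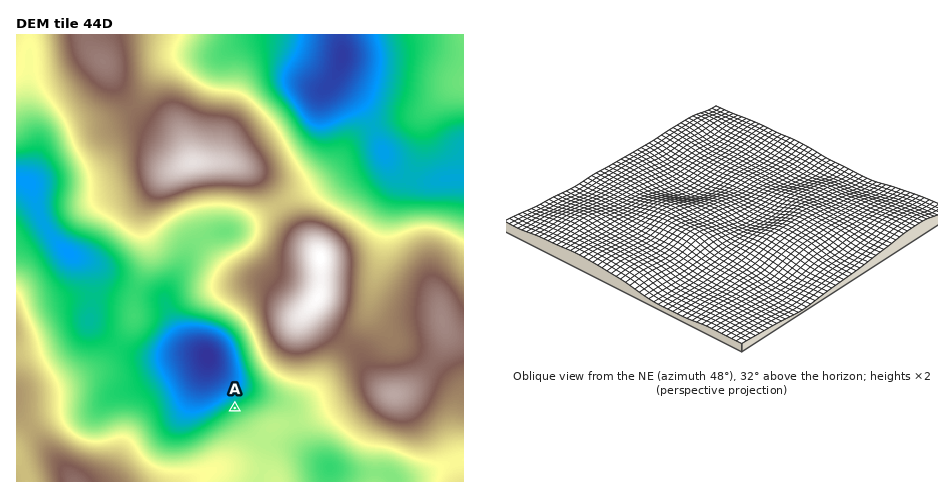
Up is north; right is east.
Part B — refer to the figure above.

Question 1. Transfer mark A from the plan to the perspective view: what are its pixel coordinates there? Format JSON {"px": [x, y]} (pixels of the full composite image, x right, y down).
{"px": [654, 181]}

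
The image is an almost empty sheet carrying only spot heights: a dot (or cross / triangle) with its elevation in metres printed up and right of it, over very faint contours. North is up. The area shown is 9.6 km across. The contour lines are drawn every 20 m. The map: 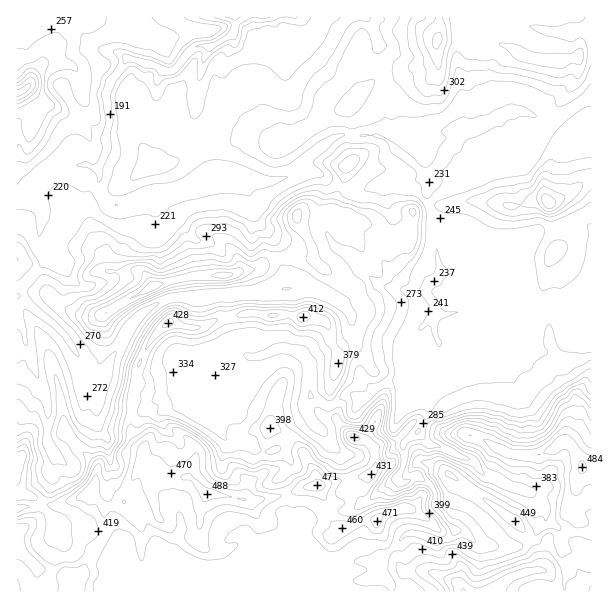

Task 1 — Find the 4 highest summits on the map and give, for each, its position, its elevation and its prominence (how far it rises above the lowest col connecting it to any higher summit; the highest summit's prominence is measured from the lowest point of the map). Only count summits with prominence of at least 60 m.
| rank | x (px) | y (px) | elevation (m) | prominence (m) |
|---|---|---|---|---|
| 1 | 207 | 494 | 488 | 89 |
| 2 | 152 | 287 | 416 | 89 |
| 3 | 548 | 203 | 376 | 125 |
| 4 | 438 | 39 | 366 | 113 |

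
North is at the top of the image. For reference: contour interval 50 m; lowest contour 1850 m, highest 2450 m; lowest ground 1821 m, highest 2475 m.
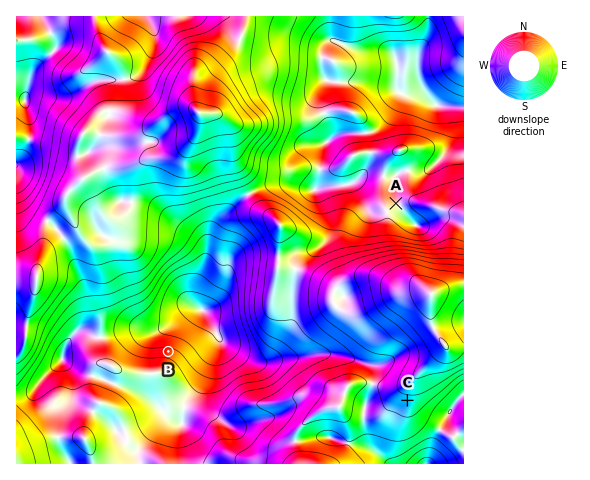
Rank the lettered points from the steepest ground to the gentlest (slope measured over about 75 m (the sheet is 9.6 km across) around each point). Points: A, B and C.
B C A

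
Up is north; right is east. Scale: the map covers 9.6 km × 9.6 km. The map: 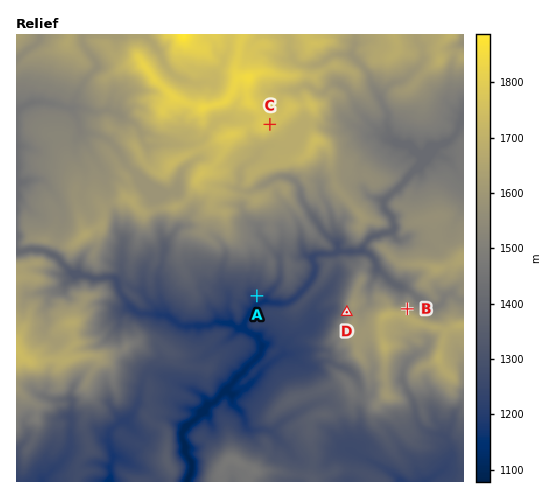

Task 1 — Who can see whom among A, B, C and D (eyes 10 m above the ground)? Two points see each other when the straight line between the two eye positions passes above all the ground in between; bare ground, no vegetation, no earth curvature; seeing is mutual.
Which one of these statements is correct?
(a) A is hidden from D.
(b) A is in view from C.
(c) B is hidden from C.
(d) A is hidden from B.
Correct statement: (d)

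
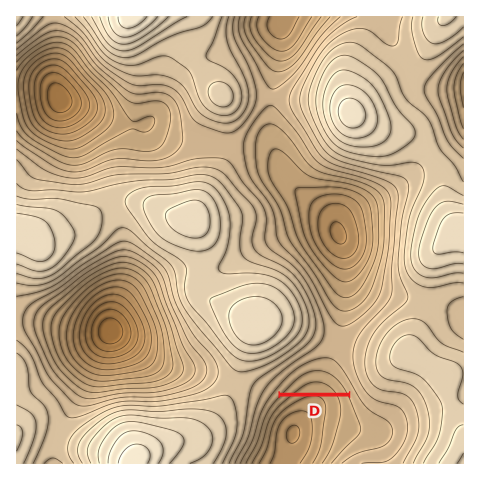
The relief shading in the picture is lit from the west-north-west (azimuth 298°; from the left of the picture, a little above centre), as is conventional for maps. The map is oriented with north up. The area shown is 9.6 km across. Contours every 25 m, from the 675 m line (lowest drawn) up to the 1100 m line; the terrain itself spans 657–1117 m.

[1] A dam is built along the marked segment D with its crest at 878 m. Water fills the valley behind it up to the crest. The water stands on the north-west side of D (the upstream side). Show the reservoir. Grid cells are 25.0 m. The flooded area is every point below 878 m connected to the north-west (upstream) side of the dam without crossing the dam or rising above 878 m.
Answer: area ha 48.1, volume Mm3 9.5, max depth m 48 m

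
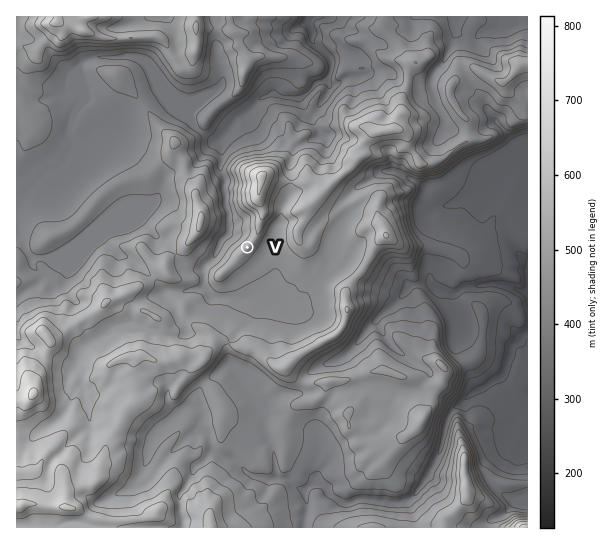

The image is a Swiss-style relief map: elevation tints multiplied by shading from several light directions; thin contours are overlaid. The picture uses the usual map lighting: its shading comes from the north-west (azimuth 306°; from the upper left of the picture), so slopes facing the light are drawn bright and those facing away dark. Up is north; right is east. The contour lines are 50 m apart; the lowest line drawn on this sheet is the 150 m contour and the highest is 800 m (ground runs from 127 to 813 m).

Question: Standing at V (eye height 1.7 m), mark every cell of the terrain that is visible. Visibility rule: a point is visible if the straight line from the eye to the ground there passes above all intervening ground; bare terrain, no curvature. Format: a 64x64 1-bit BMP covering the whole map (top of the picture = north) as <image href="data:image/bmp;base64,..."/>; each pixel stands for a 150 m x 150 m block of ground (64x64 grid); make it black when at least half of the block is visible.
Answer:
<image width="64" height="64" href="data:image/bmp;base64,Qk0+AgAAAAAAAD4AAAAoAAAAQAAAAEAAAAABAAEAAAAAAAACAAATCwAAEwsAAAIAAAAAAAAA////AAAAAAAAAAD8AAAAAAB/EfgAAAAAA4D78AAAAAD3AD/wAAAAAAMAF/AAAAAAA4Af4AAAAAACYA/AAAAAAAIgAYAAAAAAAAAAAAAAAAAAAAAAAAAAAAAAAAAAAAAAAAAAAAAAAAAAAAAAAAAAAAAAAAAAAAAAAAAAAAAAAAAYAABAAAAAADgAAAAAAAAAPAAAAAAAAAA8AAAAAAAAAHwAAAAAAAAAfAAAAMAAAAAcH/WB4AAAAAYH/8/4AAAADgD///4AAAAfABn//wAAABBAM///gAAAAABz//+AAAAAHfB//8AAAAAb+A//gAAAABeAB/+AAAAAEwAD/8AAAAAAHAH/4AAAAAA8AP/wAAAAAD4AcBAAAAAABwBwCAAAAAAHAHAEAAAAAAOAIAQAAAAAAcYgBAAAAAABxjAAAAAAAAHeOAAAAAAAAN4wAAAAAAABzBAAAAAAAAHAGAAAAAAAAcAIAAAAAAAAgAAAAAAAAACAAAAAAAAAAAAAAAAAAAAAAAAAAAAAAAgAAAAAAAAAAYAAHAAAAAABgAAAAAAAAACAAAAAAAAABAAAAAAAAAAMAAAAAAAAAAwAAAAAAAAAHwAAAAAAAAA/gAAAAAAAAD8AAAAAAAAAdwAAAAAAAAHzAAAAAAAAP+MAAAAAAAfhwwAAAAAAHwADAAAAAAAGcAAAAAAAAA=="/>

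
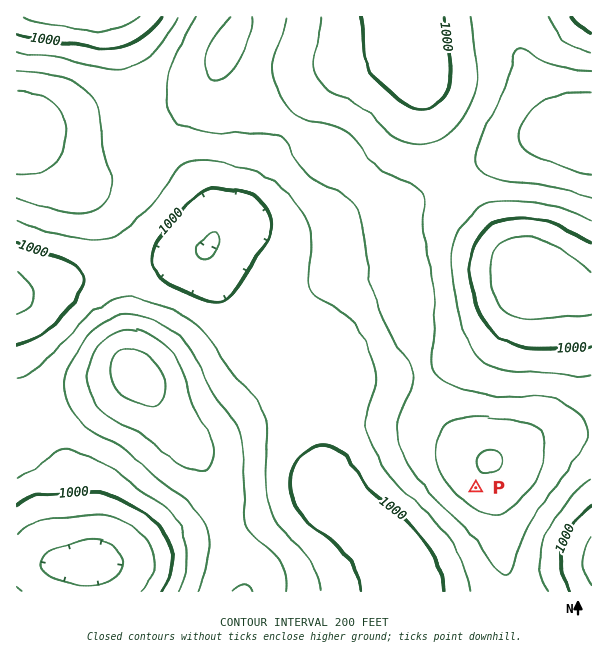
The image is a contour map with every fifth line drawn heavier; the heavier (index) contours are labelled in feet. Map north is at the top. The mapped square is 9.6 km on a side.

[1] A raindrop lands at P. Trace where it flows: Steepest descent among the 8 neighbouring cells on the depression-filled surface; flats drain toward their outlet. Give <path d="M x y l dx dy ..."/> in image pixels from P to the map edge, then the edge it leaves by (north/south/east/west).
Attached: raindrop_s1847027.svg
<path d="M476 488l-75 75 0 19 1 3 6 6"/>
exit: south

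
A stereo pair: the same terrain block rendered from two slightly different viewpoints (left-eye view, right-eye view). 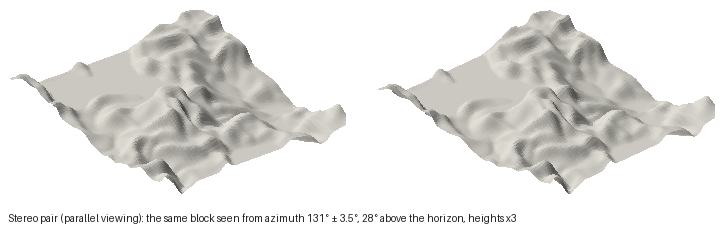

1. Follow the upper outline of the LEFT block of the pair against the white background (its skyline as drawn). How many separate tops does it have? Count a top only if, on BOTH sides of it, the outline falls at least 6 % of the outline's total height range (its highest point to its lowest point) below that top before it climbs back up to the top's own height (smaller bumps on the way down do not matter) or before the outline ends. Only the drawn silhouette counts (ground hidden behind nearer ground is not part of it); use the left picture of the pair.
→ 2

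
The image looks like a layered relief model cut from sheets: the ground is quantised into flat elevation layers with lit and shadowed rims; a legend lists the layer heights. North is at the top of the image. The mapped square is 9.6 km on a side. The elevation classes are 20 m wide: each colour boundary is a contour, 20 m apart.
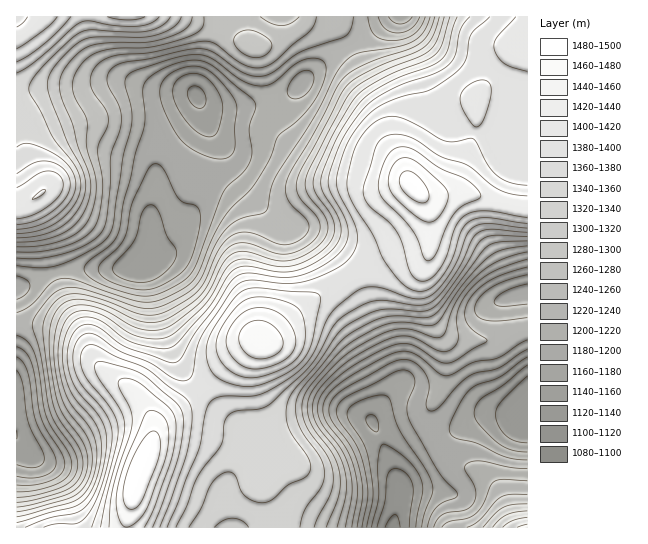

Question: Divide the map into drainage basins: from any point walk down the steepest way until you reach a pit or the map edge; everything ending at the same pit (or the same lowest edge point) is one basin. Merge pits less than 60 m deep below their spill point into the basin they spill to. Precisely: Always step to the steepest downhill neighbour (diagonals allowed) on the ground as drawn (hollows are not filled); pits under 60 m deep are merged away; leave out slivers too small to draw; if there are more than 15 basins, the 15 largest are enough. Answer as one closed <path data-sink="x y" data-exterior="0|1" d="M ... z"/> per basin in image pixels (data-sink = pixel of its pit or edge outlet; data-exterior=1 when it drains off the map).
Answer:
<path data-sink="197 95" data-exterior="0" d="M322 16l-280 0-15 16-11 6 0 285 38 4 24 10 7 8 8 14 14 14 18 11 14 13 13 21 2 17 5-13 6-6 28-19 44-42 14-11 14-4 49-41 63-39 21-9 24-6 7-7-1-31-5-10-14-15-18-41-6-31-21-35-21-42-10-12z"/><path data-sink="393 527" data-exterior="1" d="M527 44l-14 7-37 44 0 35-20 52-7 7-8 4-21 1 9 19-1 28-10 6-28 6-68 40-24 18-33 29-8 1-14 8-50 48-28 19-10 14-4 17-14 30-10 45 0 6 388-1-18-40-15-14-28-10-14-13-9-20-2-16 12-27 4-16 0-22-10-25 10 11 20 5 30 0 33-11z"/><path data-sink="17 435" data-exterior="1" d="M35 324l-19 1 0 202 110 1 10-47 17-43-1-20-13-21-14-13-18-11-14-14-8-14-7-8-19-9z"/><path data-sink="401 17" data-exterior="1" d="M527 16l-204 1 10 4 10 12 21 42 17 27 6 12 4 27 18 41 9 10 5 3 18-2 8-4 7-7 20-52 0-35 37-44 15-8z"/><path data-sink="527 413" data-exterior="1" d="M438 328l7 21 0 22-4 16-12 27 4 24 7 12 10 10 24 9 13 8 13 14 15 36 12 1 1-198-9 1-24 9-30 0-15-3z"/>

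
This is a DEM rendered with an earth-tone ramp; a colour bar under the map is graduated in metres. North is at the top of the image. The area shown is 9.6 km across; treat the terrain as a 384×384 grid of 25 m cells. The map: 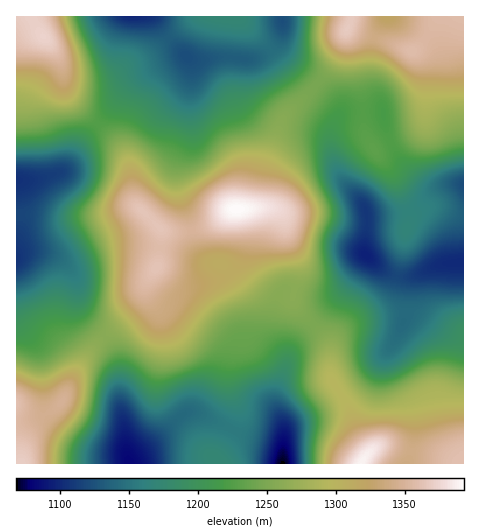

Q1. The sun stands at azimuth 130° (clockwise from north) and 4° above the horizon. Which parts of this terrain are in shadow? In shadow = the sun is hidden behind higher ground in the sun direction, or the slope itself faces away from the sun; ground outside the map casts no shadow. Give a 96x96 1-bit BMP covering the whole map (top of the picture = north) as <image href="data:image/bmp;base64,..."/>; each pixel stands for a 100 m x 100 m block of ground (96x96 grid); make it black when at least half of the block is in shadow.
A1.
<image width="96" height="96" href="data:image/bmp;base64,Qk2+BAAAAAAAAD4AAAAoAAAAYAAAAGAAAAABAAEAAAAAAIAEAAATCwAAEwsAAAIAAAAAAAAA////AAAAAAAAAAABwAAAP/+AAAAAAAABwAAAP/+AAAAAAAABwAAAf//AAAAAAAAAwAAAf//gAAAAAAAAAAAA///wAAAAAAAAAAAB///4AAAAAAAAAAAB///+AAAAAAAAAAAD////AAAAAAAAAAAD////gA8AAAAAAAAH////gB8AAAAAAAAP////AAwAAAAAAAAP///+AAAAAAAAAAAf//wAAAAAAAAAAAAf//ABAAAAAAAAAAA//8ADwAADgAAAAAA//wAH8AAHwAAAAAA//wAP/AAP4AAAAAA//4AP/wAf8AAAAAAf/4Af/4A/8AAAAAAH/4Af/+B/+AAAAAAB/8Af//D/+AAAAAAA/8A///D/+AAAAAAA/8Af//D//AAAAAAAf8Af//D//AAAAAAAf8Af/+D//gAAAAAAP4AP/8D//gAAAAAAHgAP/8D//wAAAAAAAAAH/4DwH4AAAAAAAAAD/gCAH4AAAAAAAAAA8AAAH8AAAAAAAAAAAAAAH+AAAAAAAAAAAAAAH/AAAAAAAAAAAAQAH/gAAAAAAAAAAA/8H/wAAAAAAAAAAA/8P/wAAAAAAAAAAA/+P/4AAAAAAAAAAAb+P/8AAAAAAAAAAAD+f/8AAAAAAAAAAAD+f/8AAAAAAAAAAAD+//+AAAAAAAAAAAD///+AAAAAAAAAAAD///8AAAAAAAAAAAD///8AAAAAAAAAAAA///8AAAAAAAAAAAAf//8AAAAAAAAAAAAf//8AAAAAAAAAAAAf//4AAAAAAAAAAAA///4AAAAAAAACAAA///gAAAAAAAAHAAA//+AAAAAAAAAPgAB//4AAAAAAAAAPgAB//8AAAAAAAAAPgAB///AAAQAAAAAfAAD///gAB8AAAAAeAAD///4AD+AAAAAAAAD///4AH/AAAAAAAAD///8AP/gAAAAAAAD///8Af/wAAAAAAAD///+A//4AAAAAAAD///8A//4AAAAAAAD///8B//4AAAAAAAD///8B//4AAAAAAAD///8D//8AAAAAAAB///8D//8AAAAAAAA///8H//8AAAAAAAAf//8H//+AAAAAAAAP//8H///gAAAAAAAD//4P///wAAAAAAAB//4P///wAAAAAAAAf/wf///wAAAAAAAAD/Af///4AAAAAAAAAAAf///4AAAAIAAAAAAf///8AAAAcAAAAAAP///8AAAAcAAAAAAD//P+AAAA8AAAAAAA//H/AAAA8AAAAAAA//H/gAAA8AAAAAAAf/H/wAAA4AAAAAAAP/H/4AAAAAAAAAAAH/n/+AAAAAAAAAAAB/v//AAAAAAAAAAAB////gAAAAAAAAAAA////wAAAAAAAAAAA////wAAAAAAAAAAAP///4AAAAAAAAAAAD///4AAAAAAAAAAAB///4AAAAAAAAAAAAP//8AAAAAAAAAAAAA//+AAAAAAAAAAAAAH/+AAAAAAAAAAAAAH//AAAAAAAAAAAAAD//gAAAAAAAAAAAAD//gAAAAAAAABgAAD//wAAAAAAAADwAAH//wAAAA="/>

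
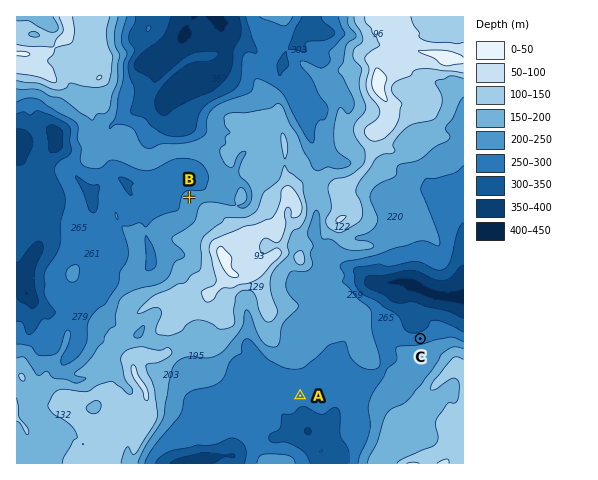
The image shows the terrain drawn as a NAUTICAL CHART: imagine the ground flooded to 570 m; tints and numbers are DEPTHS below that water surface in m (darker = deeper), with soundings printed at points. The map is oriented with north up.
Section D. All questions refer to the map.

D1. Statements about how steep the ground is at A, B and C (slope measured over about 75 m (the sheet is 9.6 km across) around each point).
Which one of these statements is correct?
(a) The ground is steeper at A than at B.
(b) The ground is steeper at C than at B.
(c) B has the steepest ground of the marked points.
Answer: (b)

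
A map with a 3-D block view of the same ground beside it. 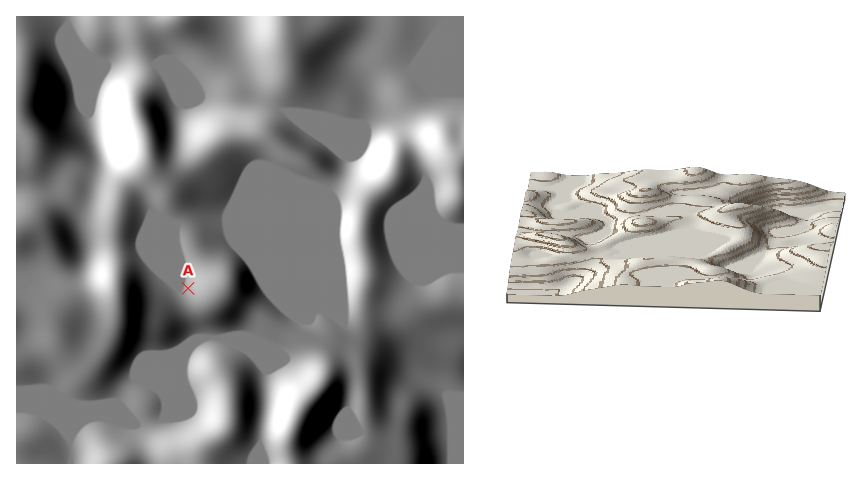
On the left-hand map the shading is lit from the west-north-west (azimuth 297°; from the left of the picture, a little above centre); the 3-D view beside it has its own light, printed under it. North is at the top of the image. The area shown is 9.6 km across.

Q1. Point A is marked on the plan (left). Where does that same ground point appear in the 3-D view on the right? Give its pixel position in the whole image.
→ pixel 645 217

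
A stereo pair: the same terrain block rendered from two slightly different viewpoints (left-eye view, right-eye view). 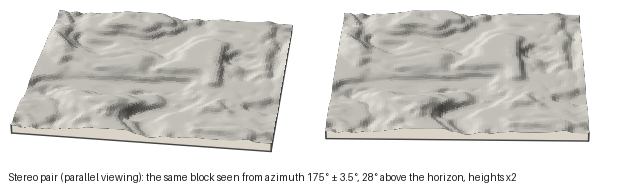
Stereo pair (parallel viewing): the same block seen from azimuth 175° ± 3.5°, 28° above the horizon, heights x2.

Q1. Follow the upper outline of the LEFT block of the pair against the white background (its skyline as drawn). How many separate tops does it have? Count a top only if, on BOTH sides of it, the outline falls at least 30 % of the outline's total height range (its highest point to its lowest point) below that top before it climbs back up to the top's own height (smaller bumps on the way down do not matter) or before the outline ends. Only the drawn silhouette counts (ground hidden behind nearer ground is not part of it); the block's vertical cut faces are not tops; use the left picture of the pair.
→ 0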